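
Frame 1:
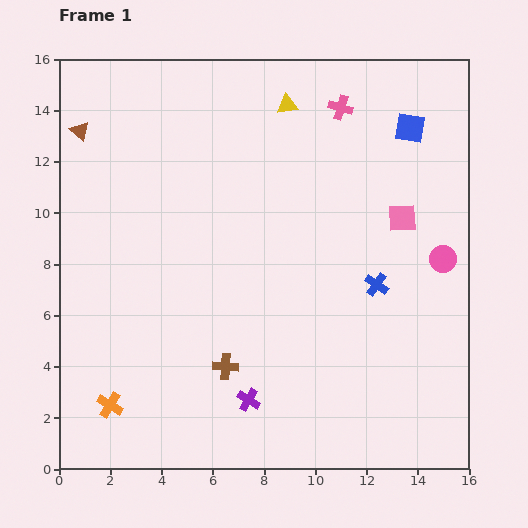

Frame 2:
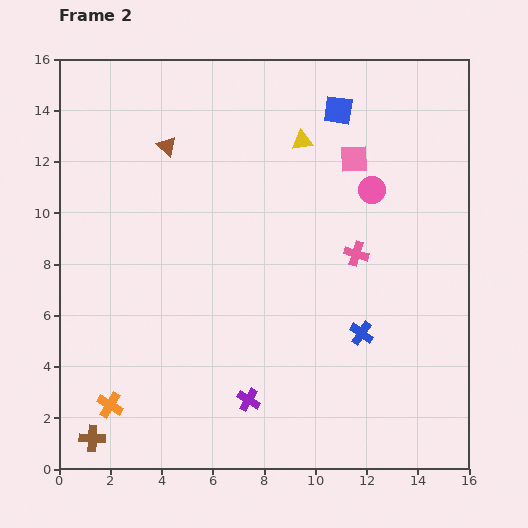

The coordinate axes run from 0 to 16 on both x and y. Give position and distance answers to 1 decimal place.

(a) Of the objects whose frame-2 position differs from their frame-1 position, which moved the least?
the yellow triangle

(moved 1.5)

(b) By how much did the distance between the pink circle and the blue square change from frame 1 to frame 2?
-1.9

Distance in frame 1: 5.3. Distance in frame 2: 3.4.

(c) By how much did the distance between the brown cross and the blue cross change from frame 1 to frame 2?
+4.6

Distance in frame 1: 6.7. Distance in frame 2: 11.3.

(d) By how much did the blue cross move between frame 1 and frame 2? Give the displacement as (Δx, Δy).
(-0.6, -1.9)

The blue cross was at (12.4, 7.2) in frame 1 and (11.8, 5.3) in frame 2.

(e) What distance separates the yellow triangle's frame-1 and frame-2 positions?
1.5

The yellow triangle moved from (8.9, 14.2) to (9.5, 12.8), a distance of √(0.6² + 1.4²) ≈ 1.5.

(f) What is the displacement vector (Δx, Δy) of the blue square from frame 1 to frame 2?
(-2.8, 0.7)

The blue square was at (13.7, 13.3) in frame 1 and (10.9, 14.0) in frame 2.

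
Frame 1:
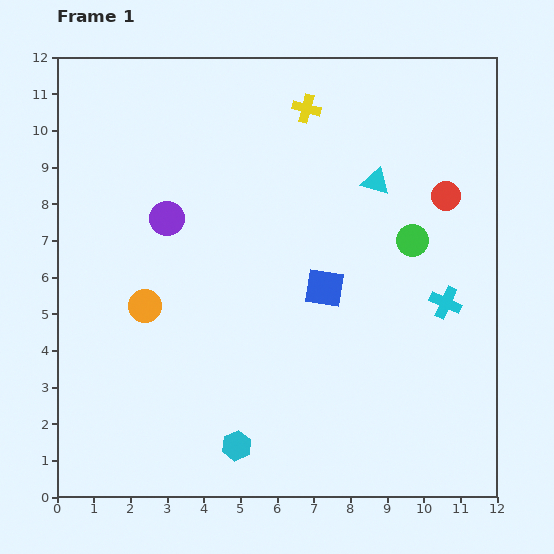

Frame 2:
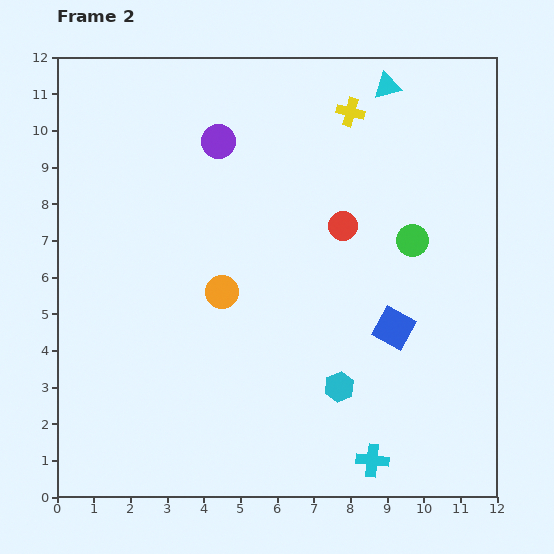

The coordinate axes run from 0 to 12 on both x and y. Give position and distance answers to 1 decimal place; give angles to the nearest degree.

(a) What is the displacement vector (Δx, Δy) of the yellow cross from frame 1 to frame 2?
(1.2, -0.1)

The yellow cross was at (6.8, 10.6) in frame 1 and (8.0, 10.5) in frame 2.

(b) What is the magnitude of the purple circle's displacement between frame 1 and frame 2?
2.5

The purple circle moved from (3.0, 7.6) to (4.4, 9.7), a distance of √(1.4² + 2.1²) ≈ 2.5.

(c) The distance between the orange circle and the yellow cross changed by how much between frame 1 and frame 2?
-1.0

Distance in frame 1: 7.0. Distance in frame 2: 6.0.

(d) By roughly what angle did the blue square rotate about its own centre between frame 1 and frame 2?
20° clockwise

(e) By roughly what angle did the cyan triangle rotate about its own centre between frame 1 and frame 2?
31° counter-clockwise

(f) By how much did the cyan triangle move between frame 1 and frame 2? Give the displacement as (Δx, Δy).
(0.3, 2.6)

The cyan triangle was at (8.7, 8.6) in frame 1 and (9.0, 11.2) in frame 2.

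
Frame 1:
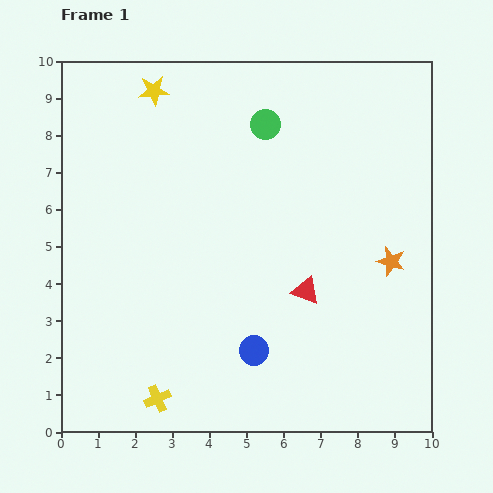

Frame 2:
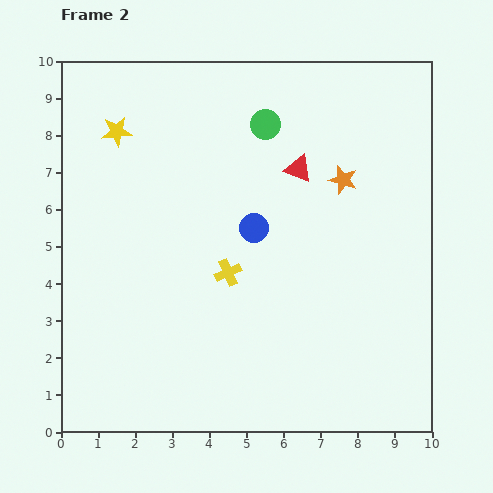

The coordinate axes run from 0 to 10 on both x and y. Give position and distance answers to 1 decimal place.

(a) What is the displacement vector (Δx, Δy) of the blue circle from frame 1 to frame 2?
(0.0, 3.3)

The blue circle was at (5.2, 2.2) in frame 1 and (5.2, 5.5) in frame 2.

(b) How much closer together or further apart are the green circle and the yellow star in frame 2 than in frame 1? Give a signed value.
+0.9

Distance in frame 1: 3.1. Distance in frame 2: 4.0.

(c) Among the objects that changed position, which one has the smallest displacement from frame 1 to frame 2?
the yellow star

(moved 1.5)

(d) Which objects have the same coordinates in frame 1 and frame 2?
the green circle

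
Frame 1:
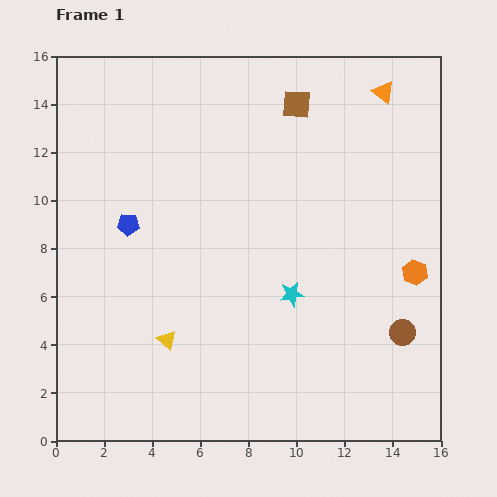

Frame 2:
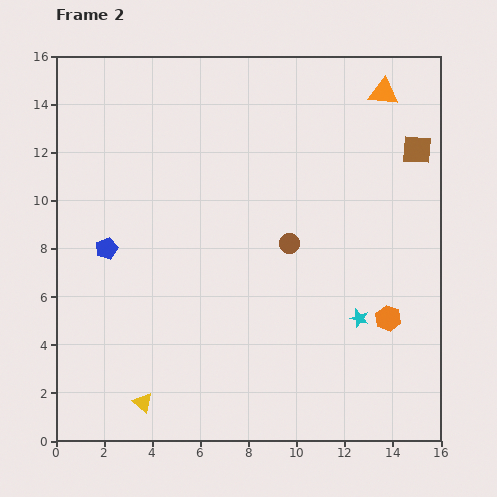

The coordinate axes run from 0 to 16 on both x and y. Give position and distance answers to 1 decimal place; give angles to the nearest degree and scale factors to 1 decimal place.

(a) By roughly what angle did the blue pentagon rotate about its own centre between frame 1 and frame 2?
24° counter-clockwise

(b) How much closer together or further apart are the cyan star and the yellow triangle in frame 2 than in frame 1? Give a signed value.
+4.2

Distance in frame 1: 5.5. Distance in frame 2: 9.7.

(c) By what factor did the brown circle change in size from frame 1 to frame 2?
0.8×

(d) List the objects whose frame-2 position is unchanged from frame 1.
the orange triangle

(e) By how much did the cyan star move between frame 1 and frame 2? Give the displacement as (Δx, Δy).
(2.8, -1.0)

The cyan star was at (9.8, 6.1) in frame 1 and (12.6, 5.1) in frame 2.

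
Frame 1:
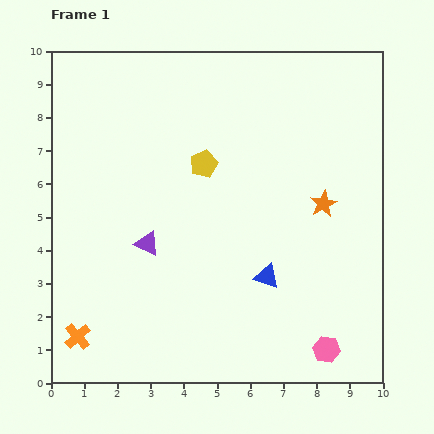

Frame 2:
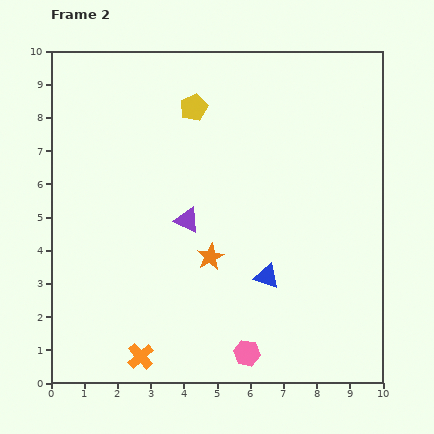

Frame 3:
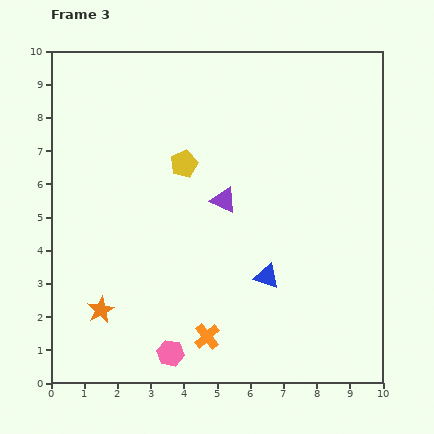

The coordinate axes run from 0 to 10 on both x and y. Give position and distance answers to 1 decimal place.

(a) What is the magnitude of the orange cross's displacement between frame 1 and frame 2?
2.0

The orange cross moved from (0.8, 1.4) to (2.7, 0.8), a distance of √(1.9² + 0.6²) ≈ 2.0.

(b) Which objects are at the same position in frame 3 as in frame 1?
the blue triangle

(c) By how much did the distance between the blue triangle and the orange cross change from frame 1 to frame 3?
-3.5

Distance in frame 1: 6.0. Distance in frame 3: 2.5.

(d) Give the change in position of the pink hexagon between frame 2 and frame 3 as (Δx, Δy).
(-2.3, 0.0)

The pink hexagon was at (5.9, 0.9) in frame 2 and (3.6, 0.9) in frame 3.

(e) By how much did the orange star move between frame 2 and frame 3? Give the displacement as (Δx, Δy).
(-3.3, -1.6)

The orange star was at (4.8, 3.8) in frame 2 and (1.5, 2.2) in frame 3.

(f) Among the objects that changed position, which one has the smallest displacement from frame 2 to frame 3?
the purple triangle

(moved 1.3)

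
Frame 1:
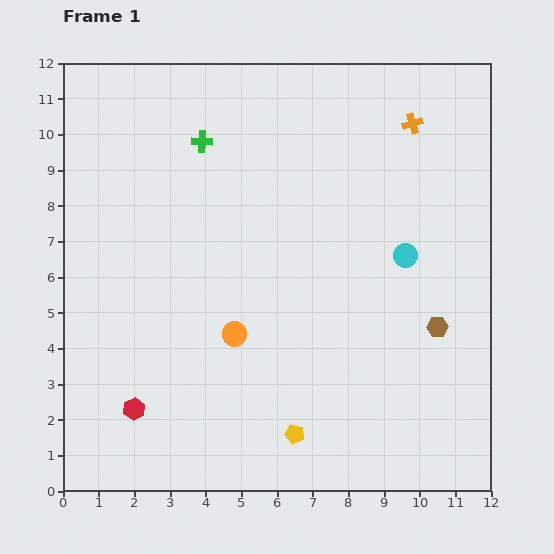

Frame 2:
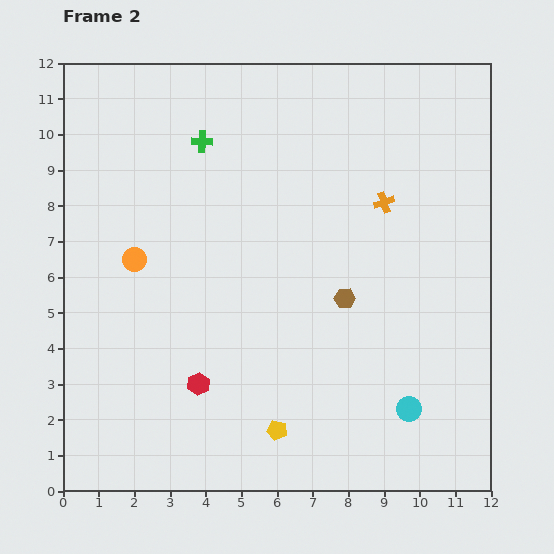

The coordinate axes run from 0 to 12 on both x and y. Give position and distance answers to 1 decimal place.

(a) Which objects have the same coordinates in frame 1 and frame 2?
the green cross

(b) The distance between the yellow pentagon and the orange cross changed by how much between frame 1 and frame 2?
-2.2

Distance in frame 1: 9.3. Distance in frame 2: 7.1.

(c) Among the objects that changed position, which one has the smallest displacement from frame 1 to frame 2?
the yellow pentagon

(moved 0.5)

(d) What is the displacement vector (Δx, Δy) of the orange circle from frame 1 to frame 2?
(-2.8, 2.1)

The orange circle was at (4.8, 4.4) in frame 1 and (2.0, 6.5) in frame 2.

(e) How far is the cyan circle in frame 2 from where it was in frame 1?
4.3

The cyan circle moved from (9.6, 6.6) to (9.7, 2.3), a distance of √(0.1² + 4.3²) ≈ 4.3.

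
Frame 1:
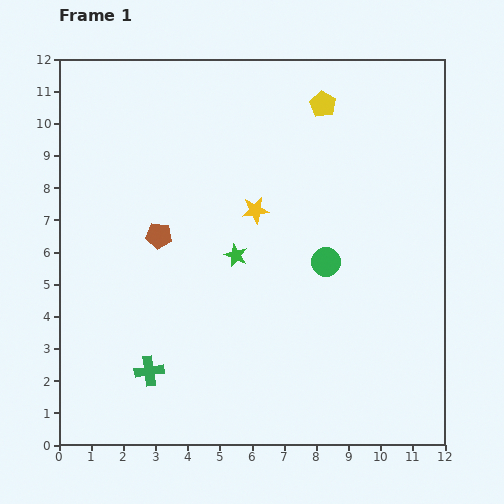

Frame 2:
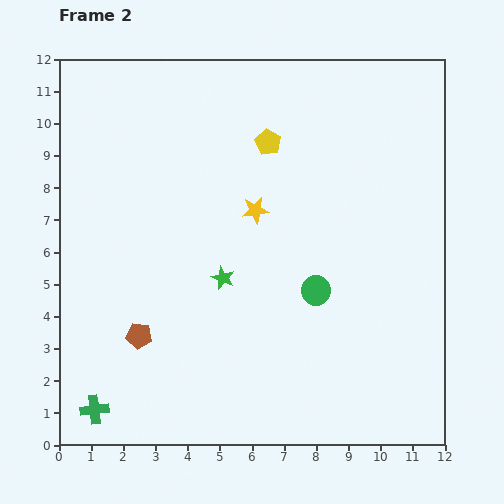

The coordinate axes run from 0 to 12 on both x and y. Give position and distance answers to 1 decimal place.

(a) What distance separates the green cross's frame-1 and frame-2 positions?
2.1

The green cross moved from (2.8, 2.3) to (1.1, 1.1), a distance of √(1.7² + 1.2²) ≈ 2.1.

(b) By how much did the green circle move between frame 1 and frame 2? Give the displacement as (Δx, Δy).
(-0.3, -0.9)

The green circle was at (8.3, 5.7) in frame 1 and (8.0, 4.8) in frame 2.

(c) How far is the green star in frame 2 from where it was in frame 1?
0.8

The green star moved from (5.5, 5.9) to (5.1, 5.2), a distance of √(0.4² + 0.7²) ≈ 0.8.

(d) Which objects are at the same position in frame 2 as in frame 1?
the yellow star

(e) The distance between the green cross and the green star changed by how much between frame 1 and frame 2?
+1.2

Distance in frame 1: 4.5. Distance in frame 2: 5.7.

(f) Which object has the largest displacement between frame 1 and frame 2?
the brown pentagon

(moved 3.2; next 2.1)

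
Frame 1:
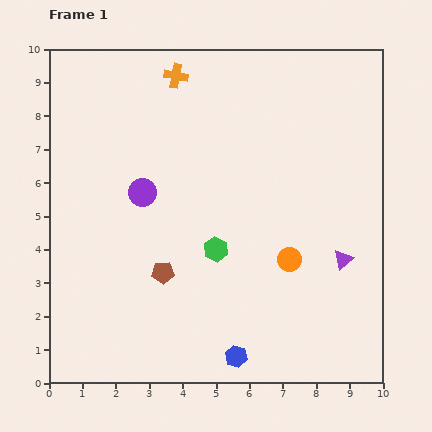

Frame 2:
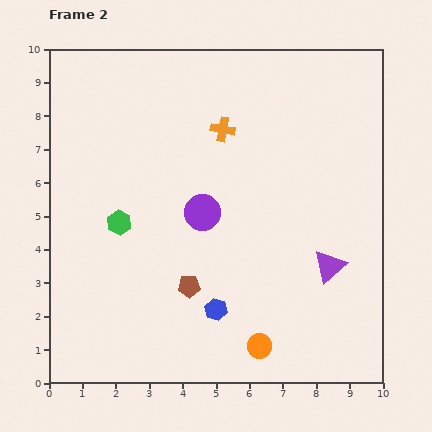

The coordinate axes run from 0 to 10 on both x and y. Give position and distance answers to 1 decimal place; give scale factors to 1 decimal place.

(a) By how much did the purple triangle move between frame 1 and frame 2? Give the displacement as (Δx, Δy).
(-0.4, -0.2)

The purple triangle was at (8.8, 3.7) in frame 1 and (8.4, 3.5) in frame 2.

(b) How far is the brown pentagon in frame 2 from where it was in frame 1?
0.9

The brown pentagon moved from (3.4, 3.3) to (4.2, 2.9), a distance of √(0.8² + 0.4²) ≈ 0.9.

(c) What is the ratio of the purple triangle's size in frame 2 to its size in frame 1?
1.6×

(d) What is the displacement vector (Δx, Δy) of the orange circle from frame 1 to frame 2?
(-0.9, -2.6)

The orange circle was at (7.2, 3.7) in frame 1 and (6.3, 1.1) in frame 2.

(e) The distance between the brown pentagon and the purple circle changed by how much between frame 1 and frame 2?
-0.3

Distance in frame 1: 2.5. Distance in frame 2: 2.2.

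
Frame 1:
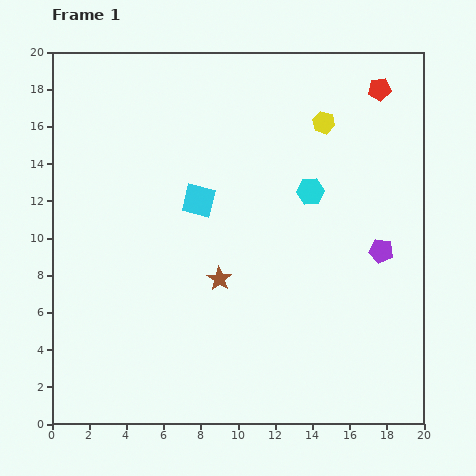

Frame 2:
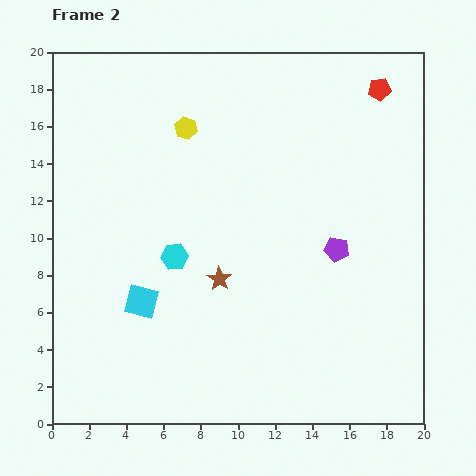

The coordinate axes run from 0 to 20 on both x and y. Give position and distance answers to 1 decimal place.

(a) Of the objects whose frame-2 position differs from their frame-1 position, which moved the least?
the purple pentagon

(moved 2.4)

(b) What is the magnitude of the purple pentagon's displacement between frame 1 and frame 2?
2.4

The purple pentagon moved from (17.7, 9.3) to (15.3, 9.4), a distance of √(2.4² + 0.1²) ≈ 2.4.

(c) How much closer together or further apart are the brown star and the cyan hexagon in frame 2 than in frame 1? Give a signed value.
-4.1

Distance in frame 1: 6.8. Distance in frame 2: 2.7.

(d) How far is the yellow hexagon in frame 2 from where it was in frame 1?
7.4

The yellow hexagon moved from (14.6, 16.2) to (7.2, 15.9), a distance of √(7.4² + 0.3²) ≈ 7.4.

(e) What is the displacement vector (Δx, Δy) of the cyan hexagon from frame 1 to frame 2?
(-7.3, -3.5)

The cyan hexagon was at (13.9, 12.5) in frame 1 and (6.6, 9.0) in frame 2.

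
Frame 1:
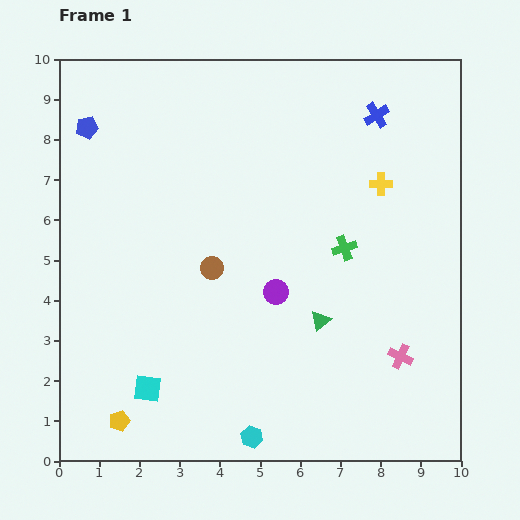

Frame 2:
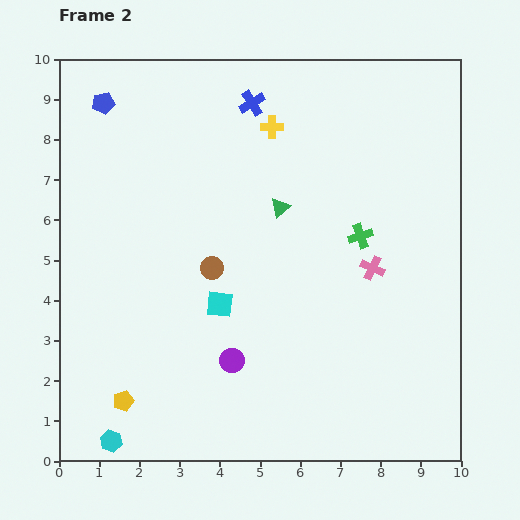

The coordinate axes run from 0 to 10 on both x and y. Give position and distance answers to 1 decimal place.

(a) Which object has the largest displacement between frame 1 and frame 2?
the cyan hexagon

(moved 3.5; next 3.1)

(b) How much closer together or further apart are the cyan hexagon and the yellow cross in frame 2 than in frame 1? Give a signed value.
+1.7

Distance in frame 1: 7.1. Distance in frame 2: 8.8.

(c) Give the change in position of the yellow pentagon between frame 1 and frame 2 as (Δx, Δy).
(0.1, 0.5)

The yellow pentagon was at (1.5, 1.0) in frame 1 and (1.6, 1.5) in frame 2.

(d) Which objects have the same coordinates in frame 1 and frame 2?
the brown circle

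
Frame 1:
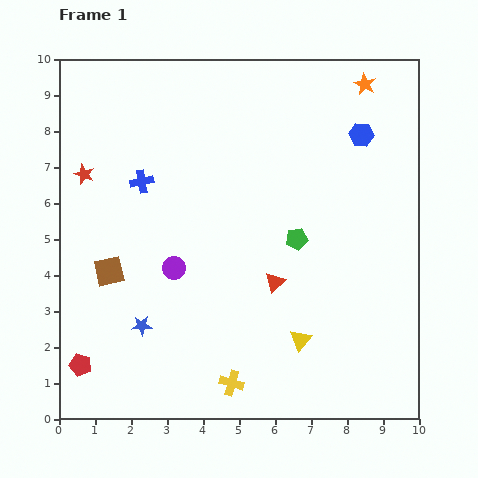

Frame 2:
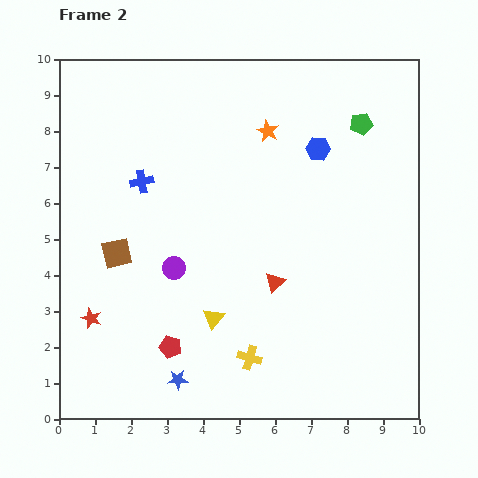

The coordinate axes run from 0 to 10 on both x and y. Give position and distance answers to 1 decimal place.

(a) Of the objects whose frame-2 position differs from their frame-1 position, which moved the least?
the brown square

(moved 0.5)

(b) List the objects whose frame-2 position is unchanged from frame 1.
the red triangle, the purple circle, the blue cross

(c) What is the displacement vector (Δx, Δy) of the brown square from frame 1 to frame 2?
(0.2, 0.5)

The brown square was at (1.4, 4.1) in frame 1 and (1.6, 4.6) in frame 2.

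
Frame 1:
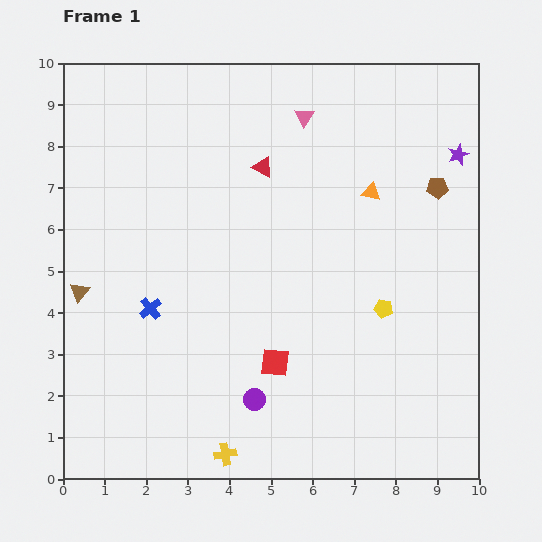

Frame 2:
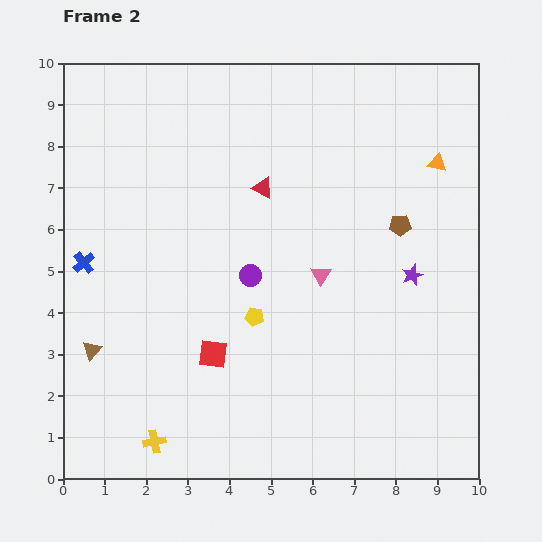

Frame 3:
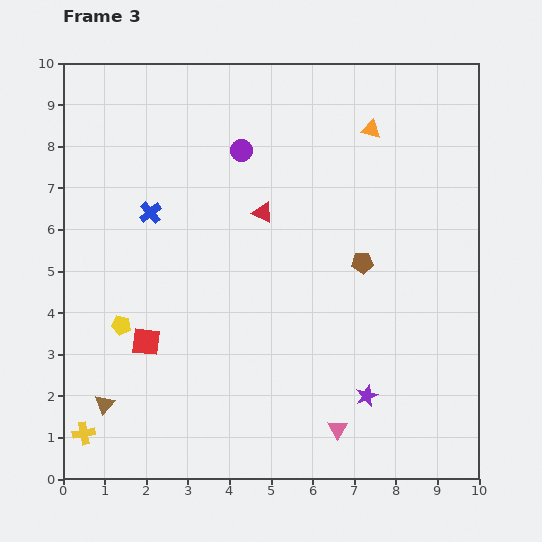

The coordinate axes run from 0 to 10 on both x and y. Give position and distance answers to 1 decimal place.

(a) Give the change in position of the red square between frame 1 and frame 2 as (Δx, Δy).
(-1.5, 0.2)

The red square was at (5.1, 2.8) in frame 1 and (3.6, 3.0) in frame 2.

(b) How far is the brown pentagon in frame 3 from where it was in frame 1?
2.5

The brown pentagon moved from (9.0, 7.0) to (7.2, 5.2), a distance of √(1.8² + 1.8²) ≈ 2.5.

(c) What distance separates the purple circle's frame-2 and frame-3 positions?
3.0

The purple circle moved from (4.5, 4.9) to (4.3, 7.9), a distance of √(0.2² + 3.0²) ≈ 3.0.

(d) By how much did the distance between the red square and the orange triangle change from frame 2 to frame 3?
+0.3

Distance in frame 2: 7.1. Distance in frame 3: 7.4.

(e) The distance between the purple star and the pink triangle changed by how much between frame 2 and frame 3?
-1.1

Distance in frame 2: 2.2. Distance in frame 3: 1.1.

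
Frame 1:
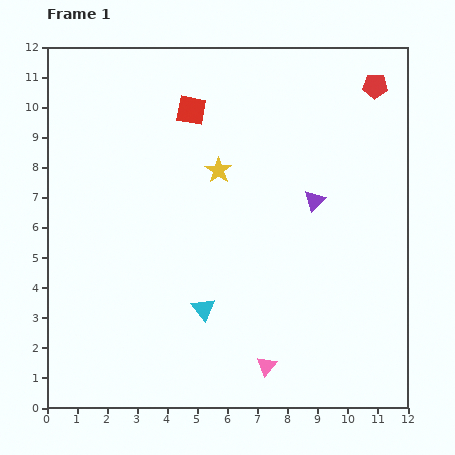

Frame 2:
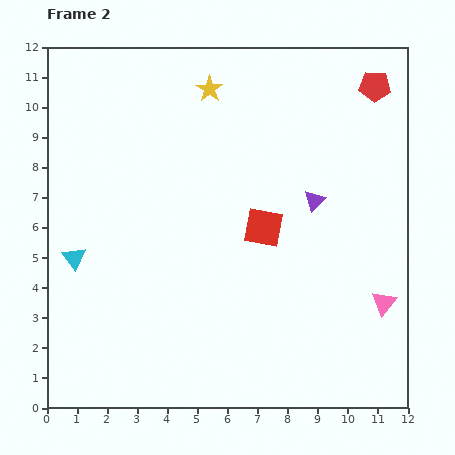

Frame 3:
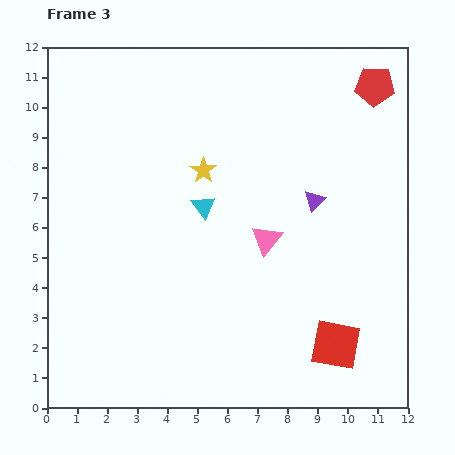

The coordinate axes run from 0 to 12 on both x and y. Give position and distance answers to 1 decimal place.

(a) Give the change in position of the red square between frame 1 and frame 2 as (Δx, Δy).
(2.4, -3.9)

The red square was at (4.8, 9.9) in frame 1 and (7.2, 6.0) in frame 2.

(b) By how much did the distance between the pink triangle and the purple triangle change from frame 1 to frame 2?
-1.6

Distance in frame 1: 5.7. Distance in frame 2: 4.1.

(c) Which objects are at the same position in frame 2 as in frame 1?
the red pentagon, the purple triangle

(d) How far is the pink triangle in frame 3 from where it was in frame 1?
4.2

The pink triangle moved from (7.3, 1.4) to (7.3, 5.6), a distance of √(0.0² + 4.2²) ≈ 4.2.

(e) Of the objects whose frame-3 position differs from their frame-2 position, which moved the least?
the yellow star

(moved 2.7)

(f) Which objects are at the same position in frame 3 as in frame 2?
the red pentagon, the purple triangle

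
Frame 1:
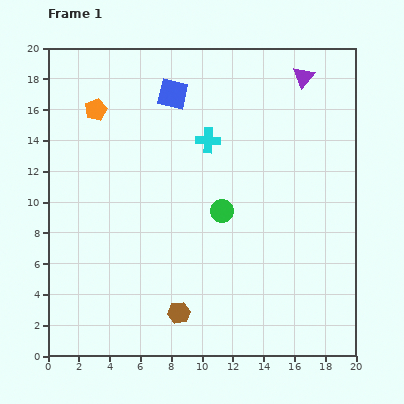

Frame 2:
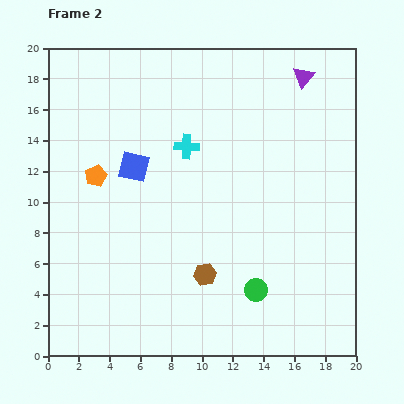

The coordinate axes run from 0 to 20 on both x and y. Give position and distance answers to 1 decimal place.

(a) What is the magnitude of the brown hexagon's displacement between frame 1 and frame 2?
3.0

The brown hexagon moved from (8.5, 2.8) to (10.2, 5.3), a distance of √(1.7² + 2.5²) ≈ 3.0.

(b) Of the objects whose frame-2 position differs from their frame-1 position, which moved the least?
the cyan cross

(moved 1.5)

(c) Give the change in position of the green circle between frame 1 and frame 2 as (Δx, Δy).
(2.2, -5.1)

The green circle was at (11.3, 9.4) in frame 1 and (13.5, 4.3) in frame 2.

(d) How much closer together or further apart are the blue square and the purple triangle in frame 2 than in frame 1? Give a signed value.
+3.8

Distance in frame 1: 8.6. Distance in frame 2: 12.4.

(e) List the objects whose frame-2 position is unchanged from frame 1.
the purple triangle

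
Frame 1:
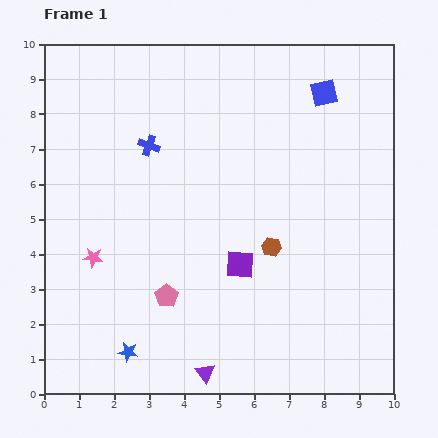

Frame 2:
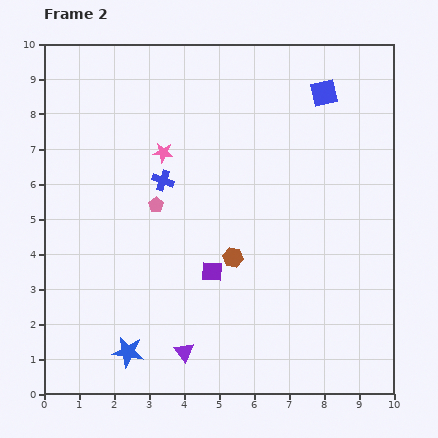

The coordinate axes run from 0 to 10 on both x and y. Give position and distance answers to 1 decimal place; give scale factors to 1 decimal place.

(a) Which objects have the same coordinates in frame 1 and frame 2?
the blue star, the blue square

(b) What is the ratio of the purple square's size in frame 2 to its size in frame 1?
0.7×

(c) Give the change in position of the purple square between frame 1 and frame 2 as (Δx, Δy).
(-0.8, -0.2)

The purple square was at (5.6, 3.7) in frame 1 and (4.8, 3.5) in frame 2.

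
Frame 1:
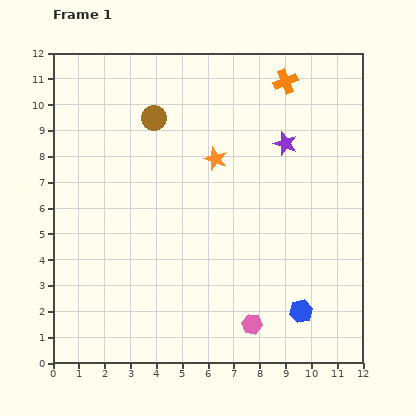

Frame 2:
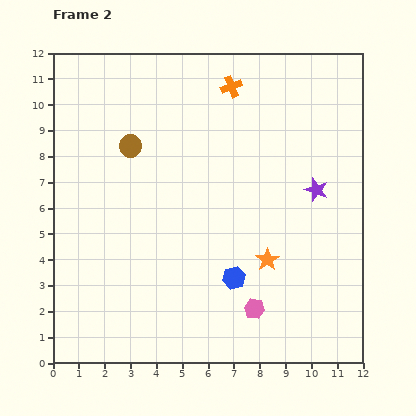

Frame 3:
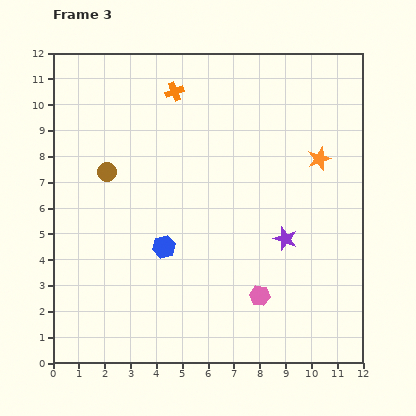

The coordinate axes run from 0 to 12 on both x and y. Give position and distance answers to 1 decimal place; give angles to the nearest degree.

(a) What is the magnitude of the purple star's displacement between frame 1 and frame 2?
2.2

The purple star moved from (9.0, 8.5) to (10.2, 6.7), a distance of √(1.2² + 1.8²) ≈ 2.2.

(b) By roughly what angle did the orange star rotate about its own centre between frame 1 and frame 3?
31° clockwise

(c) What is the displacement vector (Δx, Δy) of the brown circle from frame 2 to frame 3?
(-0.9, -1.0)

The brown circle was at (3.0, 8.4) in frame 2 and (2.1, 7.4) in frame 3.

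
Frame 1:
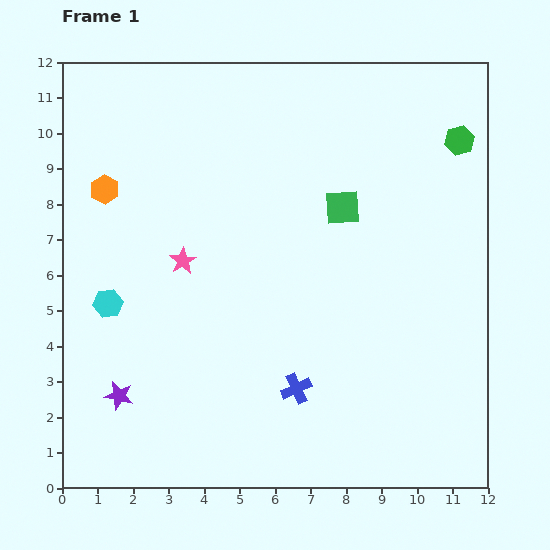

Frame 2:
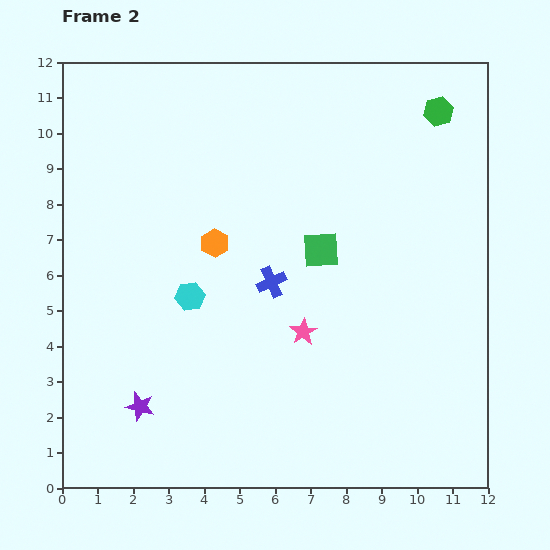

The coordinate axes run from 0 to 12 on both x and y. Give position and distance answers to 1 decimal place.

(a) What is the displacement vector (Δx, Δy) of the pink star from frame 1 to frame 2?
(3.4, -2.0)

The pink star was at (3.4, 6.4) in frame 1 and (6.8, 4.4) in frame 2.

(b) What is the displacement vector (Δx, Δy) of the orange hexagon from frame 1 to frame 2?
(3.1, -1.5)

The orange hexagon was at (1.2, 8.4) in frame 1 and (4.3, 6.9) in frame 2.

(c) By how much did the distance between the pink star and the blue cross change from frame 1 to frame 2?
-3.1

Distance in frame 1: 4.8. Distance in frame 2: 1.7.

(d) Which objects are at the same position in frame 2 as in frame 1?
none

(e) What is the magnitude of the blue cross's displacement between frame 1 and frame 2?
3.1

The blue cross moved from (6.6, 2.8) to (5.9, 5.8), a distance of √(0.7² + 3.0²) ≈ 3.1.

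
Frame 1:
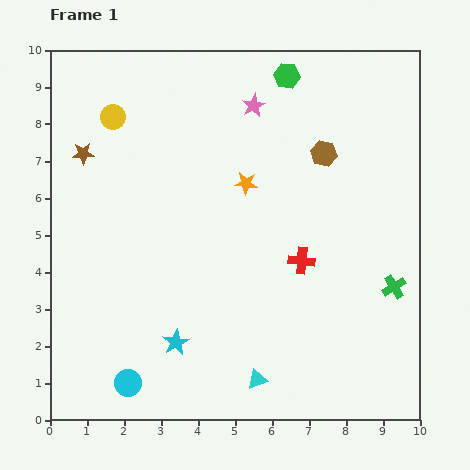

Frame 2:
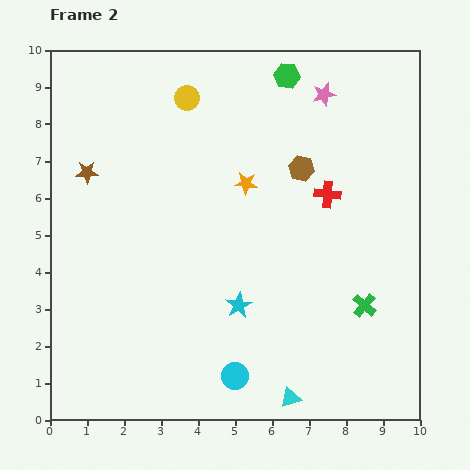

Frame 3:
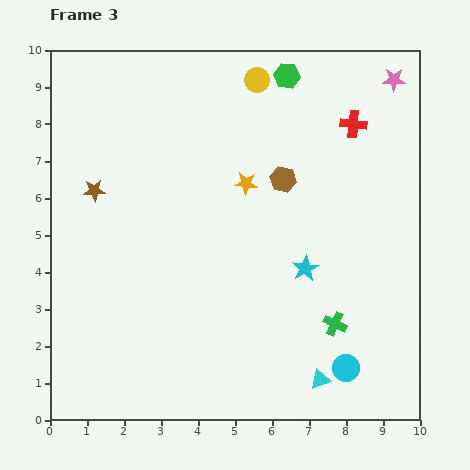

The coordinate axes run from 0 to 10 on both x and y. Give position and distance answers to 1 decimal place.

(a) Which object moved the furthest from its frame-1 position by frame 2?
the cyan circle

(moved 2.9; next 2.1)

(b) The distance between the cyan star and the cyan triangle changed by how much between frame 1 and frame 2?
+0.5

Distance in frame 1: 2.4. Distance in frame 2: 2.9.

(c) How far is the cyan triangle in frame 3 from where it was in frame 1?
1.7

The cyan triangle moved from (5.6, 1.1) to (7.3, 1.1), a distance of √(1.7² + 0.0²) ≈ 1.7.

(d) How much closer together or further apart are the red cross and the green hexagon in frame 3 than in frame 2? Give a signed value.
-1.2

Distance in frame 2: 3.4. Distance in frame 3: 2.2.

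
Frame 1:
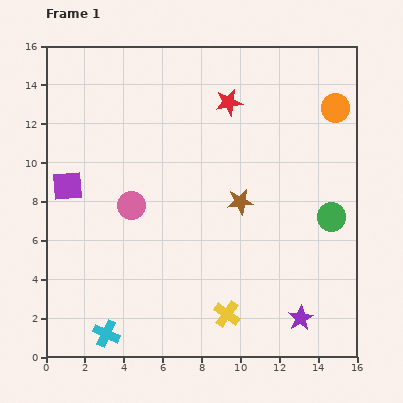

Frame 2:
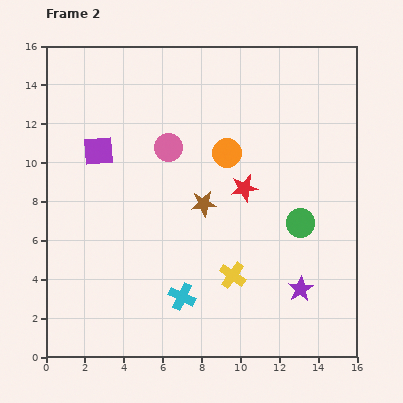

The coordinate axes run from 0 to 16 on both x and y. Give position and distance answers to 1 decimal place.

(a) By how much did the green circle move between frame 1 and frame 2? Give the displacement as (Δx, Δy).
(-1.6, -0.3)

The green circle was at (14.7, 7.2) in frame 1 and (13.1, 6.9) in frame 2.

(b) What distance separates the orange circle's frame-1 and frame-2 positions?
6.1

The orange circle moved from (14.9, 12.8) to (9.3, 10.5), a distance of √(5.6² + 2.3²) ≈ 6.1.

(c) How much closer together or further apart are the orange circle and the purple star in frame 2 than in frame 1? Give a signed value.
-2.9

Distance in frame 1: 10.9. Distance in frame 2: 8.0.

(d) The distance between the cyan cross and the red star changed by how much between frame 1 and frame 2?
-7.1

Distance in frame 1: 13.5. Distance in frame 2: 6.4.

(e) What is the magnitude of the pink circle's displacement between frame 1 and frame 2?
3.6

The pink circle moved from (4.4, 7.8) to (6.3, 10.8), a distance of √(1.9² + 3.0²) ≈ 3.6.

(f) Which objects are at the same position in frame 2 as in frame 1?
none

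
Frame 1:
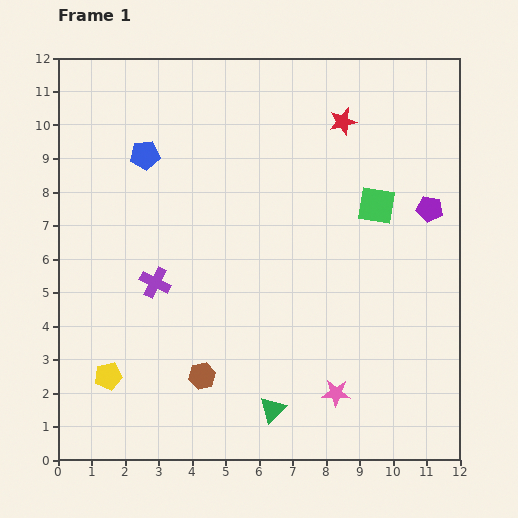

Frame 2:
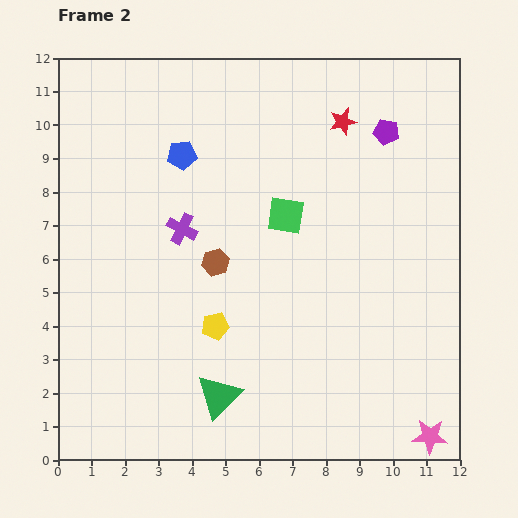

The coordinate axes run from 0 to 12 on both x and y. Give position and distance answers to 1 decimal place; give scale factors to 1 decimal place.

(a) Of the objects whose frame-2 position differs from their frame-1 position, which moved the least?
the blue pentagon

(moved 1.1)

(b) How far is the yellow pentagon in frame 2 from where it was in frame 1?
3.5

The yellow pentagon moved from (1.5, 2.5) to (4.7, 4.0), a distance of √(3.2² + 1.5²) ≈ 3.5.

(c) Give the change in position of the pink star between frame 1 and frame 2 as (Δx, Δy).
(2.8, -1.3)

The pink star was at (8.3, 2.0) in frame 1 and (11.1, 0.7) in frame 2.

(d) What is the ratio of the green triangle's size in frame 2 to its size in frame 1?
1.7×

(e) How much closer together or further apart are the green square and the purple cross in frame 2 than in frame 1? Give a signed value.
-3.9

Distance in frame 1: 7.0. Distance in frame 2: 3.1.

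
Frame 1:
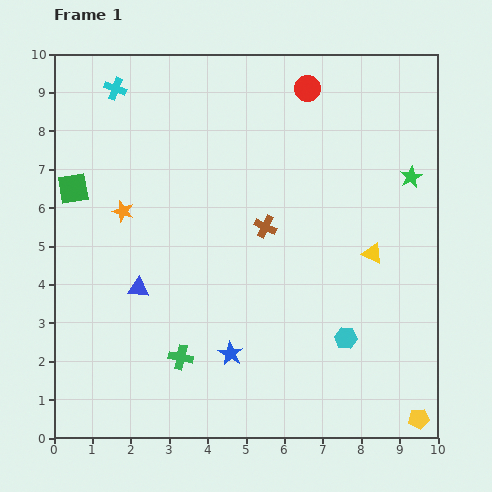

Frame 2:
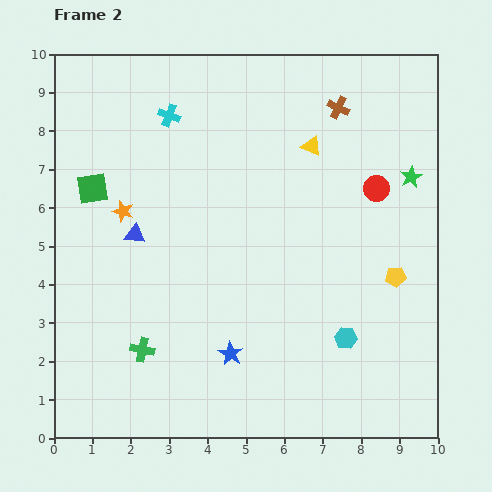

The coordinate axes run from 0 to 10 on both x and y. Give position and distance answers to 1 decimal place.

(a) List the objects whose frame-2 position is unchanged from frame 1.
the orange star, the green star, the blue star, the cyan hexagon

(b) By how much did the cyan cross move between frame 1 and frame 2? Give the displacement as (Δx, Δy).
(1.4, -0.7)

The cyan cross was at (1.6, 9.1) in frame 1 and (3.0, 8.4) in frame 2.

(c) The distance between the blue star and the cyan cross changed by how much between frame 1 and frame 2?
-1.1

Distance in frame 1: 7.5. Distance in frame 2: 6.4.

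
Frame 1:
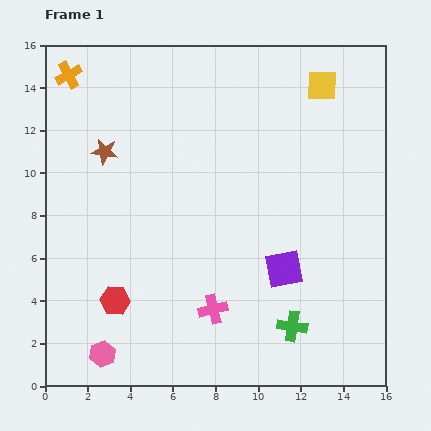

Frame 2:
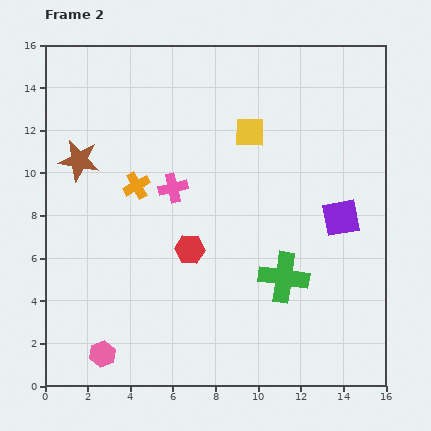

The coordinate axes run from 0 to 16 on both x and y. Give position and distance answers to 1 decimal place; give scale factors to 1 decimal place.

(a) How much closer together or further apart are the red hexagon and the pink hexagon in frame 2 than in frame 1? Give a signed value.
+3.8

Distance in frame 1: 2.6. Distance in frame 2: 6.4.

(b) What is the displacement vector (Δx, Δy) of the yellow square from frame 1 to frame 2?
(-3.4, -2.2)

The yellow square was at (13.0, 14.1) in frame 1 and (9.6, 11.9) in frame 2.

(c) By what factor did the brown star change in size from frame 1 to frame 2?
1.6×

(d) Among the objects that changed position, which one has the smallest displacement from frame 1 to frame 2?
the brown star

(moved 1.3)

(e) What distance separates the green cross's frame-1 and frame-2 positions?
2.3

The green cross moved from (11.6, 2.8) to (11.2, 5.1), a distance of √(0.4² + 2.3²) ≈ 2.3.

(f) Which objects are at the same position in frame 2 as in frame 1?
the pink hexagon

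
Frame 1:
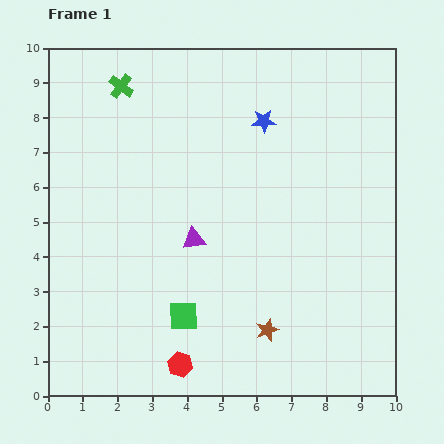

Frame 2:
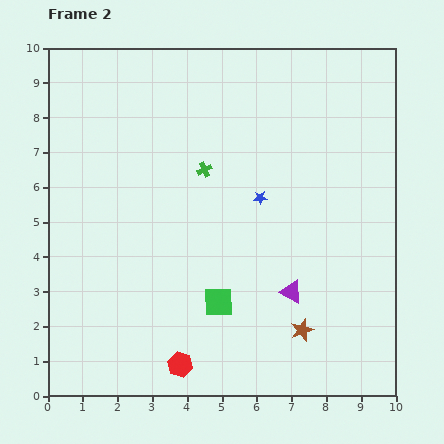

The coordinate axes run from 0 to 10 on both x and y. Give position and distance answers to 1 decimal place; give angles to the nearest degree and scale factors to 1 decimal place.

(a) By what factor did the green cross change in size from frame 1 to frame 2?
0.6×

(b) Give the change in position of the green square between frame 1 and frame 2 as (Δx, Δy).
(1.0, 0.4)

The green square was at (3.9, 2.3) in frame 1 and (4.9, 2.7) in frame 2.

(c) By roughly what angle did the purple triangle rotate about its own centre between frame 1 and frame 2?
37° clockwise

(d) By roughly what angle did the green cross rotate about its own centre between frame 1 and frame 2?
28° clockwise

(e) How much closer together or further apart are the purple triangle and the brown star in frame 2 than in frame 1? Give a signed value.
-2.2

Distance in frame 1: 3.3. Distance in frame 2: 1.1.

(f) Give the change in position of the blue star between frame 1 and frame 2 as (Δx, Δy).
(-0.1, -2.2)

The blue star was at (6.2, 7.9) in frame 1 and (6.1, 5.7) in frame 2.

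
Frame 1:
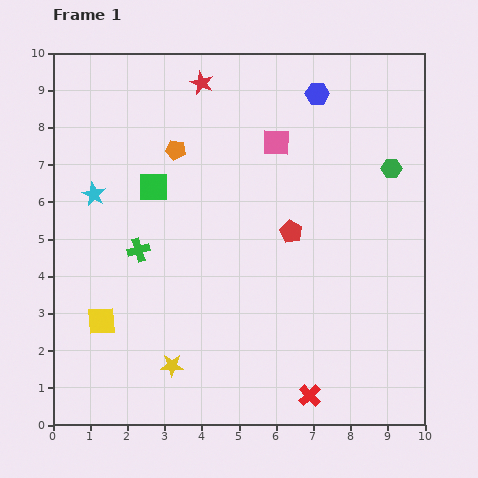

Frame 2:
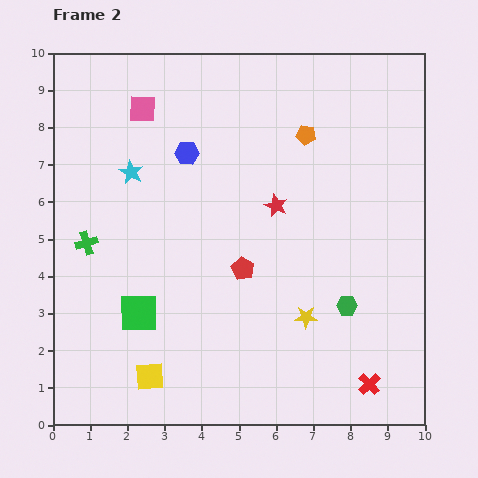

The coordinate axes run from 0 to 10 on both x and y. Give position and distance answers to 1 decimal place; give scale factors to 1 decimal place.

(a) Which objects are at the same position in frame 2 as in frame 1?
none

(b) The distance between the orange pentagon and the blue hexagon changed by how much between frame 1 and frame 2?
-0.9

Distance in frame 1: 4.1. Distance in frame 2: 3.2.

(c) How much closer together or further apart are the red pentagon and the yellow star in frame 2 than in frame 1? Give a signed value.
-2.7

Distance in frame 1: 4.8. Distance in frame 2: 2.1.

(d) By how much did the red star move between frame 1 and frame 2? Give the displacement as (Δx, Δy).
(2.0, -3.3)

The red star was at (4.0, 9.2) in frame 1 and (6.0, 5.9) in frame 2.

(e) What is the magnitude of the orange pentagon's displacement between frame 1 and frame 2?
3.5

The orange pentagon moved from (3.3, 7.4) to (6.8, 7.8), a distance of √(3.5² + 0.4²) ≈ 3.5.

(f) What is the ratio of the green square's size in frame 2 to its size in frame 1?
1.3×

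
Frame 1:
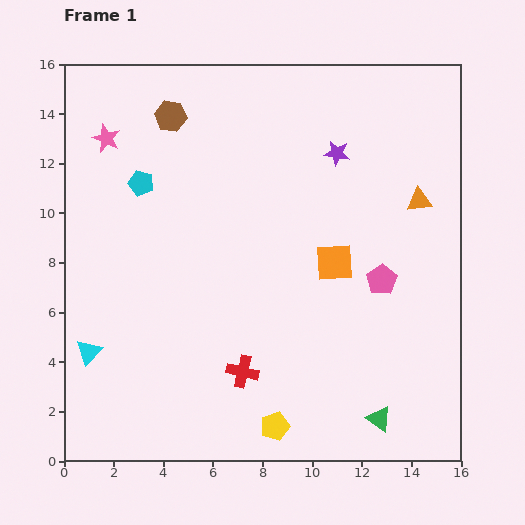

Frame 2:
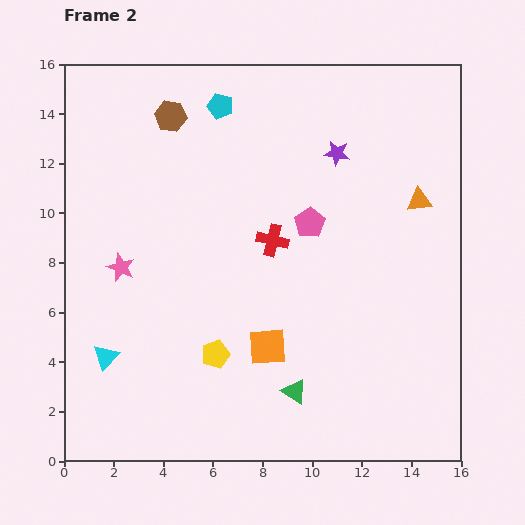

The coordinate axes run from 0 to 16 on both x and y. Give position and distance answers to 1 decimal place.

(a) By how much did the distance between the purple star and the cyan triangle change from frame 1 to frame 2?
-0.4

Distance in frame 1: 12.8. Distance in frame 2: 12.4.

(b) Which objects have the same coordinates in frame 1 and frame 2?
the brown hexagon, the purple star, the orange triangle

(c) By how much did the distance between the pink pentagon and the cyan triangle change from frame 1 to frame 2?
-2.4

Distance in frame 1: 12.2. Distance in frame 2: 9.8.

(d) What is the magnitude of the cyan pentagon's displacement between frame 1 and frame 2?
4.5

The cyan pentagon moved from (3.1, 11.2) to (6.3, 14.3), a distance of √(3.2² + 3.1²) ≈ 4.5.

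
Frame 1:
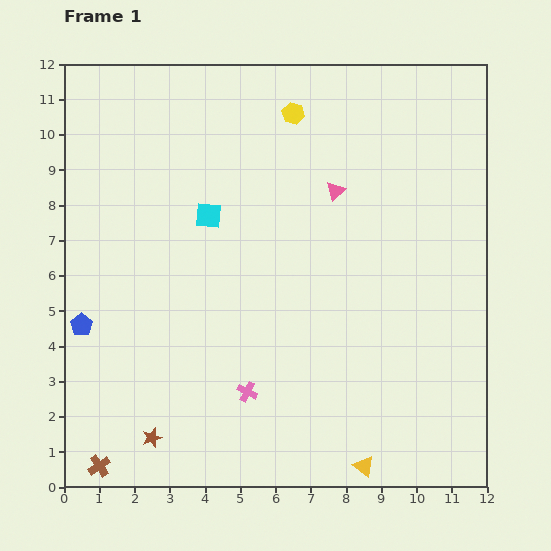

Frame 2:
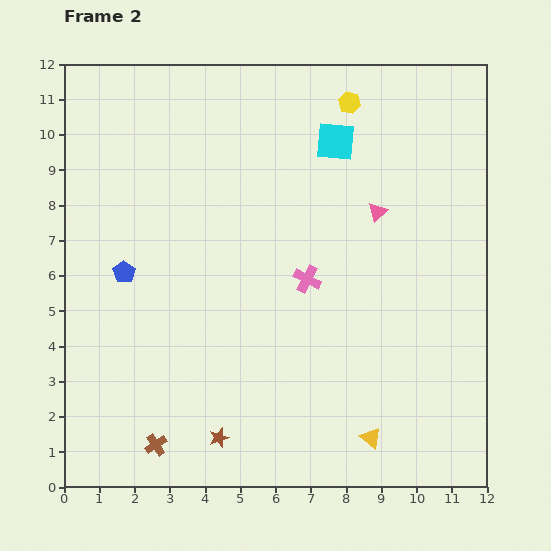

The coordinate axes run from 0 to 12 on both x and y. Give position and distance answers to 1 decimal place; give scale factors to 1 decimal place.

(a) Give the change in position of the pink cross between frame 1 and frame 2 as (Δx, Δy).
(1.7, 3.2)

The pink cross was at (5.2, 2.7) in frame 1 and (6.9, 5.9) in frame 2.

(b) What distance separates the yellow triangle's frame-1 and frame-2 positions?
0.8

The yellow triangle moved from (8.5, 0.6) to (8.7, 1.4), a distance of √(0.2² + 0.8²) ≈ 0.8.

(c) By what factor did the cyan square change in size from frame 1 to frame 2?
1.5×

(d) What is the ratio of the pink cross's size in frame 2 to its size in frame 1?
1.4×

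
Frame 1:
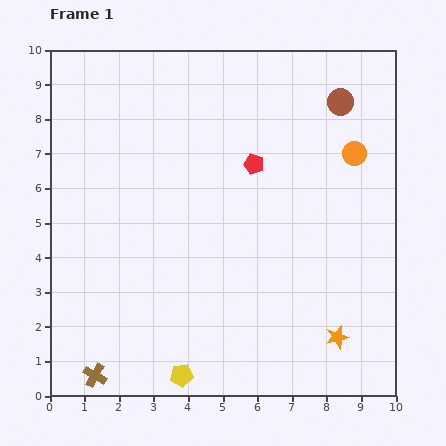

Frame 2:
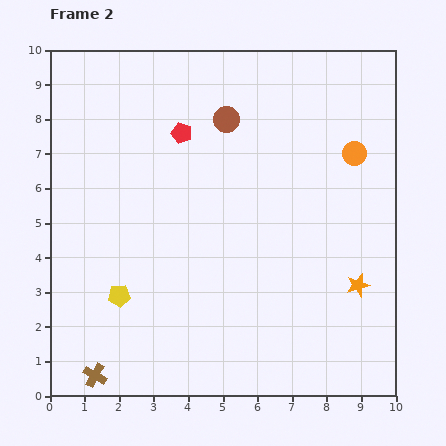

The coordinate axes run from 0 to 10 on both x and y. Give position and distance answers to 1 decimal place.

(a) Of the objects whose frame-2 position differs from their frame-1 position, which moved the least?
the orange star

(moved 1.6)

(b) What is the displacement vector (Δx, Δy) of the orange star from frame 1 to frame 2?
(0.6, 1.5)

The orange star was at (8.3, 1.7) in frame 1 and (8.9, 3.2) in frame 2.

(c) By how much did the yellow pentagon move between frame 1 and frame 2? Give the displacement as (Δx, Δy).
(-1.8, 2.3)

The yellow pentagon was at (3.8, 0.6) in frame 1 and (2.0, 2.9) in frame 2.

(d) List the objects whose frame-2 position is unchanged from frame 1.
the brown cross, the orange circle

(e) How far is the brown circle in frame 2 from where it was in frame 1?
3.3

The brown circle moved from (8.4, 8.5) to (5.1, 8.0), a distance of √(3.3² + 0.5²) ≈ 3.3.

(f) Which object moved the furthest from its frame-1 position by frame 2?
the brown circle

(moved 3.3; next 2.9)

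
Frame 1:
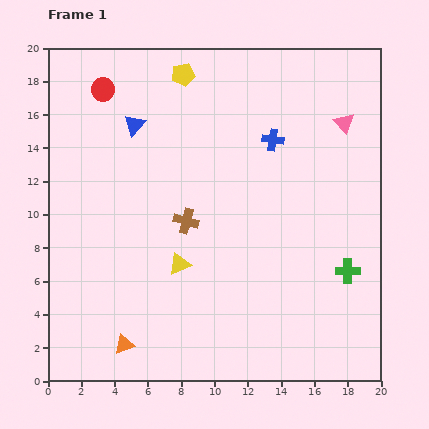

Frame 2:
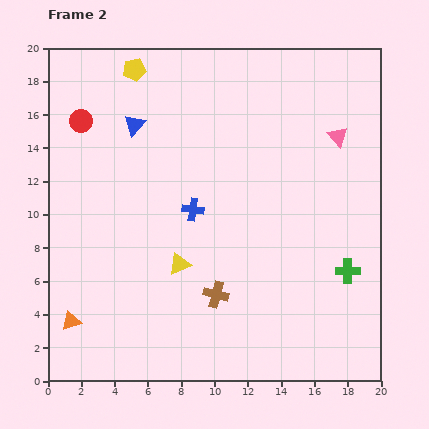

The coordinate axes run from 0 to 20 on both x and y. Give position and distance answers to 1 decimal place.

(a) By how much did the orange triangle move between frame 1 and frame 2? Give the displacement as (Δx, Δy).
(-3.2, 1.4)

The orange triangle was at (4.6, 2.2) in frame 1 and (1.4, 3.6) in frame 2.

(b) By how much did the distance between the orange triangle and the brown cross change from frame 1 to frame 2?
+0.5

Distance in frame 1: 8.3. Distance in frame 2: 8.8.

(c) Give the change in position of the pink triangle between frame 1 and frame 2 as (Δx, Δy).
(-0.4, -0.8)

The pink triangle was at (17.8, 15.5) in frame 1 and (17.4, 14.7) in frame 2.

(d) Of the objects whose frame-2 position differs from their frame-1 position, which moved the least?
the pink triangle

(moved 0.9)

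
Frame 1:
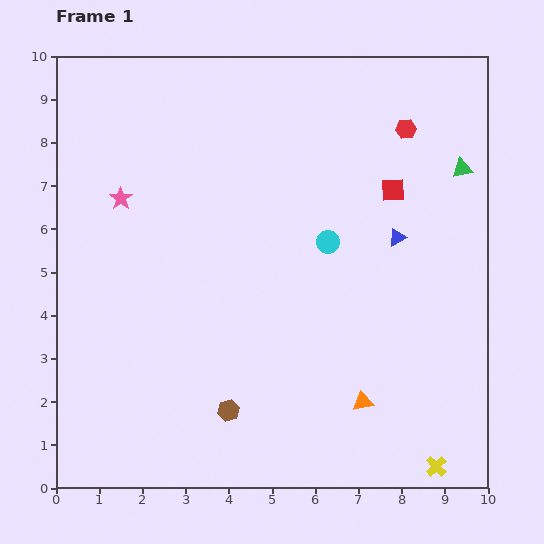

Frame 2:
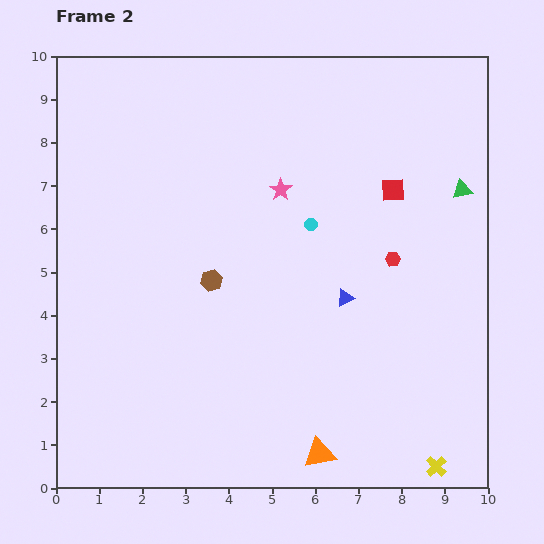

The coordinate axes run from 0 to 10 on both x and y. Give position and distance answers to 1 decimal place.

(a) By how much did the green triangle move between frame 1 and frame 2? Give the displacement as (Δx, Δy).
(0.0, -0.5)

The green triangle was at (9.4, 7.4) in frame 1 and (9.4, 6.9) in frame 2.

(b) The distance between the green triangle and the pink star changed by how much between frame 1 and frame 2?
-3.7

Distance in frame 1: 7.9. Distance in frame 2: 4.2.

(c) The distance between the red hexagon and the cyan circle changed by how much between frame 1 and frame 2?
-1.1

Distance in frame 1: 3.2. Distance in frame 2: 2.1.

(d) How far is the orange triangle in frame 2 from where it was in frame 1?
1.6

The orange triangle moved from (7.1, 2.0) to (6.1, 0.8), a distance of √(1.0² + 1.2²) ≈ 1.6.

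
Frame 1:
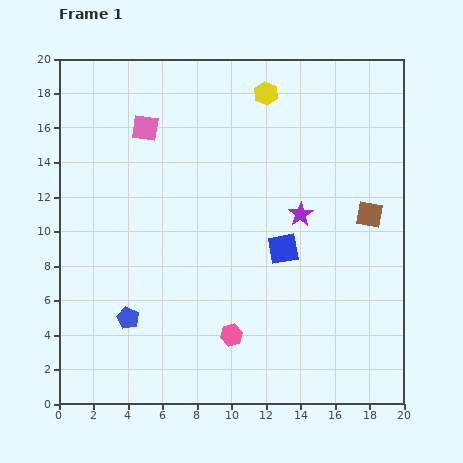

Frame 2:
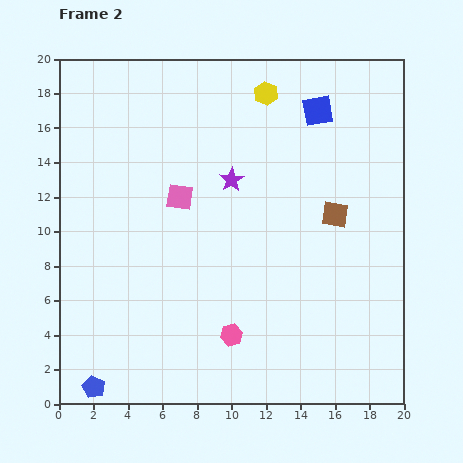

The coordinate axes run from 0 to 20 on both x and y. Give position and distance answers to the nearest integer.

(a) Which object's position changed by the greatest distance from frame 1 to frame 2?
the blue square

(moved 8; next 4)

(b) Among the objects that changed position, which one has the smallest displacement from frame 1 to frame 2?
the brown square

(moved 2)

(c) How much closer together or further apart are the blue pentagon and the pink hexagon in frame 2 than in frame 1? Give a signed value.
+3

Distance in frame 1: 6. Distance in frame 2: 9.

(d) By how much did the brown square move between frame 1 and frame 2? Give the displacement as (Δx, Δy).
(-2, 0)

The brown square was at (18, 11) in frame 1 and (16, 11) in frame 2.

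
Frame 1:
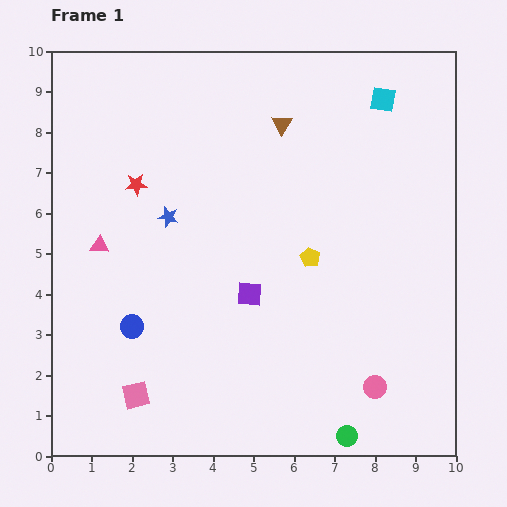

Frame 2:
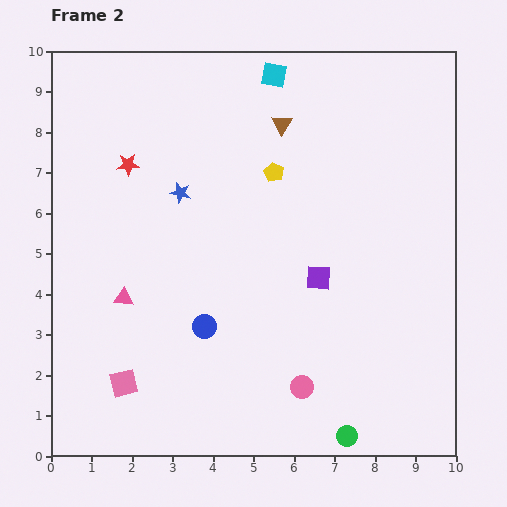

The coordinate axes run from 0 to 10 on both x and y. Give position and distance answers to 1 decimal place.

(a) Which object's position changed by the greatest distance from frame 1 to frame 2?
the cyan square

(moved 2.8; next 2.3)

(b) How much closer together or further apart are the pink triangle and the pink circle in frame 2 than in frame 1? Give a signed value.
-2.7

Distance in frame 1: 7.6. Distance in frame 2: 4.9.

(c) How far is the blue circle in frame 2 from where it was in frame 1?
1.8

The blue circle moved from (2.0, 3.2) to (3.8, 3.2), a distance of √(1.8² + 0.0²) ≈ 1.8.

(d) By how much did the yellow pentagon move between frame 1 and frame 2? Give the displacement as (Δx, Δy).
(-0.9, 2.1)

The yellow pentagon was at (6.4, 4.9) in frame 1 and (5.5, 7.0) in frame 2.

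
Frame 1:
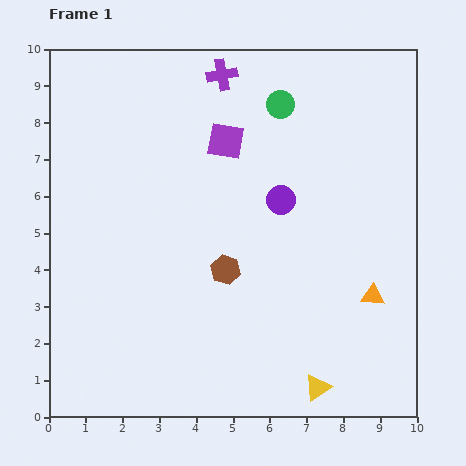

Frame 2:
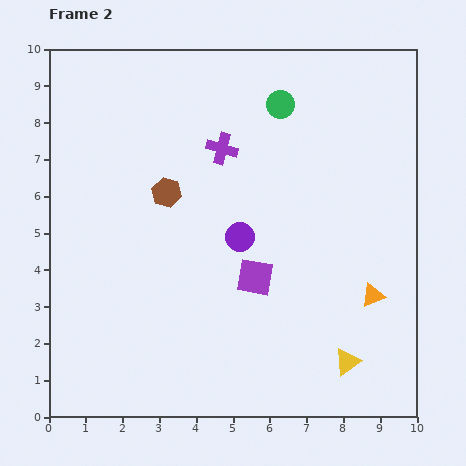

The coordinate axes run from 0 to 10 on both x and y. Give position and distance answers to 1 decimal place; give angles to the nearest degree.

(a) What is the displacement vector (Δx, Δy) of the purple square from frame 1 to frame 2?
(0.8, -3.7)

The purple square was at (4.8, 7.5) in frame 1 and (5.6, 3.8) in frame 2.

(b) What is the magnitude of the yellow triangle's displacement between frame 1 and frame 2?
1.1

The yellow triangle moved from (7.3, 0.8) to (8.1, 1.5), a distance of √(0.8² + 0.7²) ≈ 1.1.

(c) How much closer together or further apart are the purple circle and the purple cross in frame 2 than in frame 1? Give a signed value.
-1.3

Distance in frame 1: 3.8. Distance in frame 2: 2.5.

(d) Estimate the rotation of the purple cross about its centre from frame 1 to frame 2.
26° clockwise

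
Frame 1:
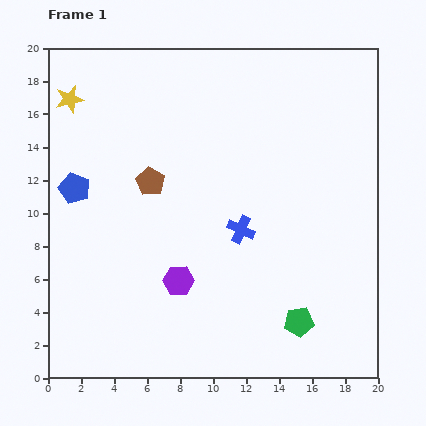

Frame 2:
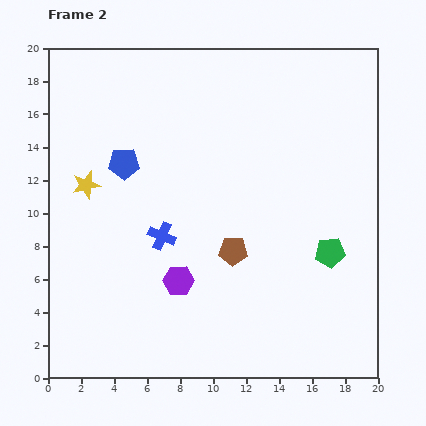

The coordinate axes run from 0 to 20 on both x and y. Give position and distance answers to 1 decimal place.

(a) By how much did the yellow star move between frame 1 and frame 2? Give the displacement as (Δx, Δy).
(1.0, -5.2)

The yellow star was at (1.3, 16.9) in frame 1 and (2.3, 11.7) in frame 2.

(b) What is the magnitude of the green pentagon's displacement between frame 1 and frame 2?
4.6

The green pentagon moved from (15.2, 3.4) to (17.1, 7.6), a distance of √(1.9² + 4.2²) ≈ 4.6.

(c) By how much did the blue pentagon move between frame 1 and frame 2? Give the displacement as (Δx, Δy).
(3.0, 1.5)

The blue pentagon was at (1.6, 11.5) in frame 1 and (4.6, 13.0) in frame 2.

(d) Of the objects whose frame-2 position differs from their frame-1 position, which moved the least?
the blue pentagon

(moved 3.4)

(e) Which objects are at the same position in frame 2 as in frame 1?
the purple hexagon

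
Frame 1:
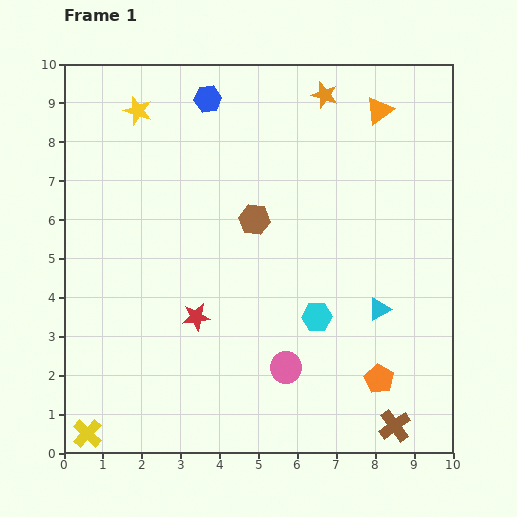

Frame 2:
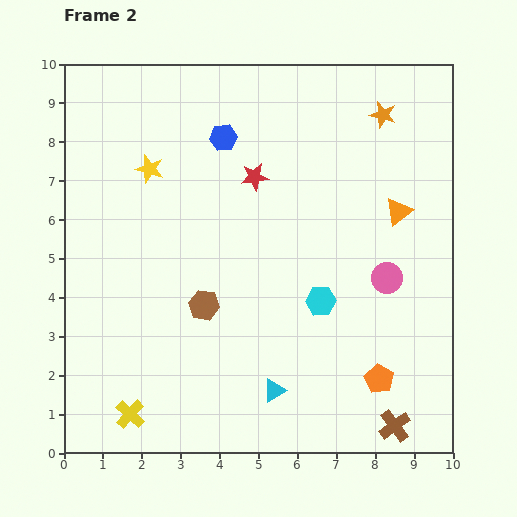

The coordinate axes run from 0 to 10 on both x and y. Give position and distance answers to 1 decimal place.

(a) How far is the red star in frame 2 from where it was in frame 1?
3.9

The red star moved from (3.4, 3.5) to (4.9, 7.1), a distance of √(1.5² + 3.6²) ≈ 3.9.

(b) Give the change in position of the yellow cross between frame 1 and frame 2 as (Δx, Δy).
(1.1, 0.5)

The yellow cross was at (0.6, 0.5) in frame 1 and (1.7, 1.0) in frame 2.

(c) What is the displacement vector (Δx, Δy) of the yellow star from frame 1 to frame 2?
(0.3, -1.5)

The yellow star was at (1.9, 8.8) in frame 1 and (2.2, 7.3) in frame 2.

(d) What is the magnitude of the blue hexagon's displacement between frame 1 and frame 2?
1.1

The blue hexagon moved from (3.7, 9.1) to (4.1, 8.1), a distance of √(0.4² + 1.0²) ≈ 1.1.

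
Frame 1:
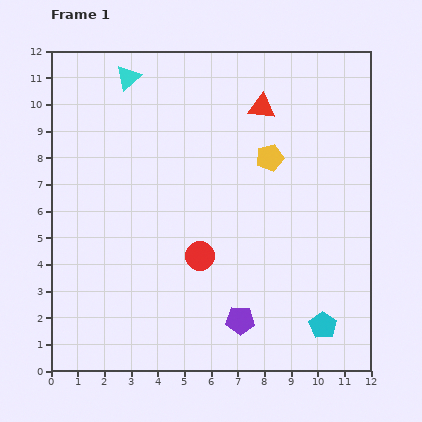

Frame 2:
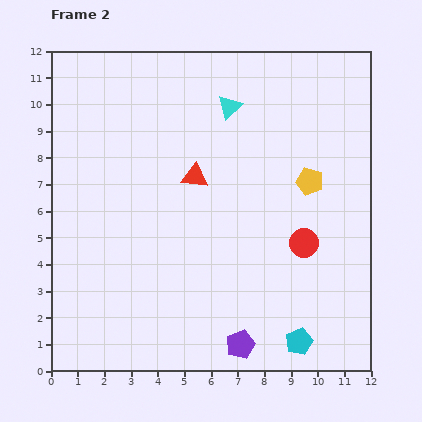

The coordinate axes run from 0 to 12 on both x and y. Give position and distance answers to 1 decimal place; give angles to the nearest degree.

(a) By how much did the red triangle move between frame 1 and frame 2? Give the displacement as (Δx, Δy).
(-2.5, -2.6)

The red triangle was at (7.9, 9.9) in frame 1 and (5.4, 7.3) in frame 2.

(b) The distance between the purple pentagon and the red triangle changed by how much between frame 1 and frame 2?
-1.5

Distance in frame 1: 8.0. Distance in frame 2: 6.5.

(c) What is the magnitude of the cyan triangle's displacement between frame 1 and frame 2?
4.0

The cyan triangle moved from (2.9, 11.0) to (6.7, 9.9), a distance of √(3.8² + 1.1²) ≈ 4.0.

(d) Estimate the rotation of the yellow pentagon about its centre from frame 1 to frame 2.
30° clockwise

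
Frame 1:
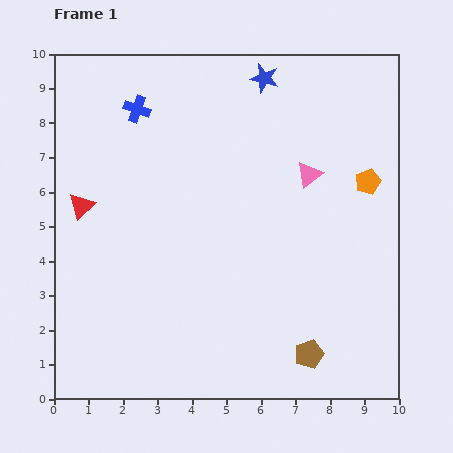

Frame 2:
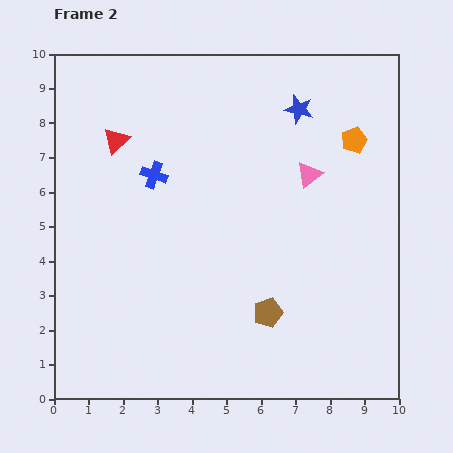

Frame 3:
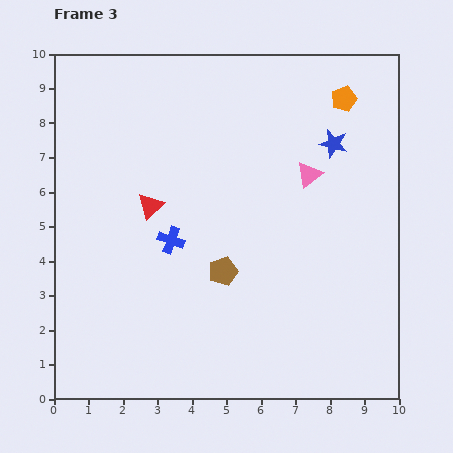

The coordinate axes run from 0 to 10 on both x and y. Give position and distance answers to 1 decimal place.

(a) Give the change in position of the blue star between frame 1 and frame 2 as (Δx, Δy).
(1.0, -0.9)

The blue star was at (6.1, 9.3) in frame 1 and (7.1, 8.4) in frame 2.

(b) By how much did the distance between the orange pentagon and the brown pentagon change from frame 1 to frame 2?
+0.3

Distance in frame 1: 5.3. Distance in frame 2: 5.6.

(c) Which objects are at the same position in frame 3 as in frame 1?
the pink triangle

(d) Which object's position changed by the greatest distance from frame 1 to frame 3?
the blue cross

(moved 3.9; next 3.5)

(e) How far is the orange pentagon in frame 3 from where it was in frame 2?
1.2

The orange pentagon moved from (8.7, 7.5) to (8.4, 8.7), a distance of √(0.3² + 1.2²) ≈ 1.2.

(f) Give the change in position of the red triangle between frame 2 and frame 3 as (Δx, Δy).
(1.0, -1.9)

The red triangle was at (1.8, 7.5) in frame 2 and (2.8, 5.6) in frame 3.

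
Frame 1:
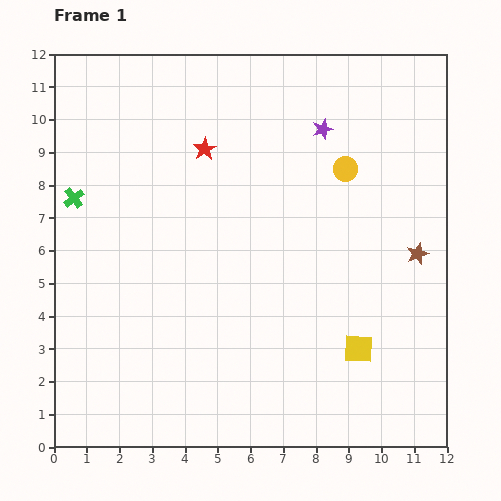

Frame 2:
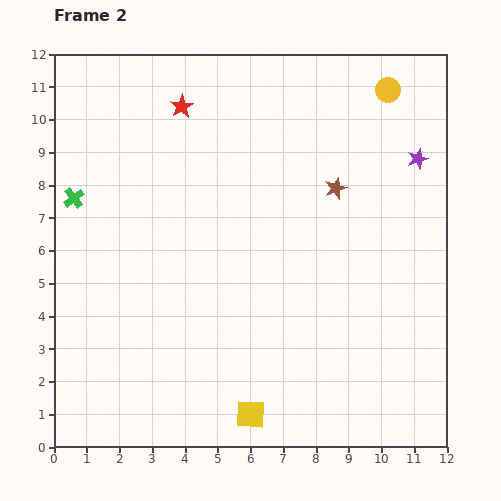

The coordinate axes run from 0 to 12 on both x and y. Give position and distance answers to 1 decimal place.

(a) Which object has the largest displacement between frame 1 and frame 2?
the yellow square

(moved 3.9; next 3.2)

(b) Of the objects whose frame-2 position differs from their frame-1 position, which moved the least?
the red star

(moved 1.5)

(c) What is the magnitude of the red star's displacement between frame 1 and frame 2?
1.5

The red star moved from (4.6, 9.1) to (3.9, 10.4), a distance of √(0.7² + 1.3²) ≈ 1.5.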